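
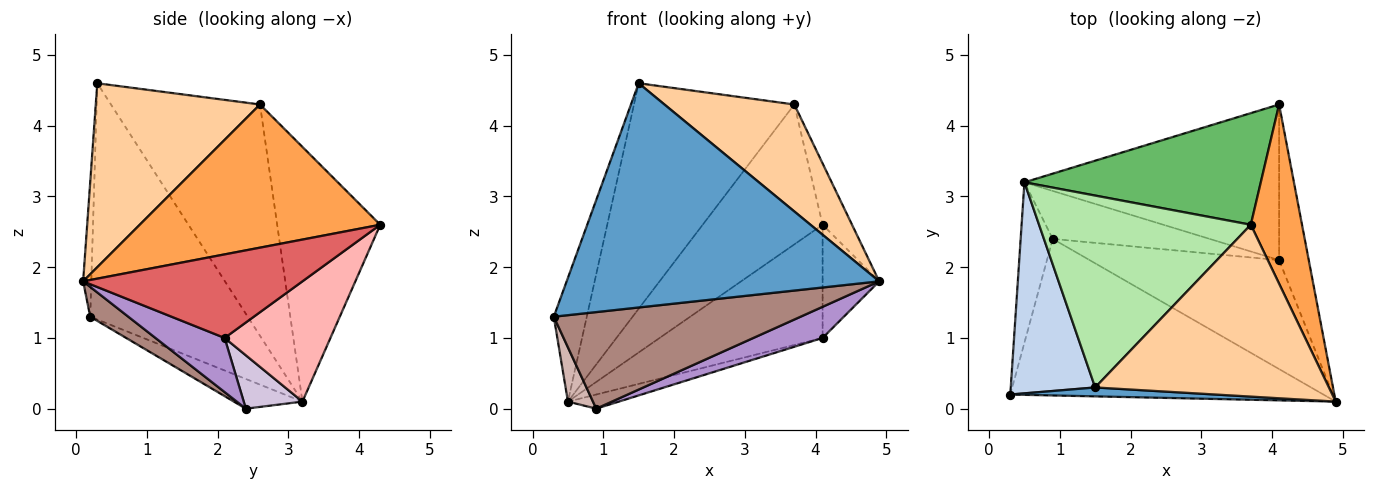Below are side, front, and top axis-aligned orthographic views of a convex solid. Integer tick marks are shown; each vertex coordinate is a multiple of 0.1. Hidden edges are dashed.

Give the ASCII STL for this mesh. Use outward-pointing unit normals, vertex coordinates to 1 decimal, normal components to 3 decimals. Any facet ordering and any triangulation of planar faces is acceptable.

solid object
 facet normal -0.026 -0.999 0.040
  outer loop
   vertex 1.5 0.3 4.6
   vertex 0.3 0.2 1.3
   vertex 4.9 0.1 1.8
  endloop
 endfacet
 facet normal -0.924 0.194 0.330
  outer loop
   vertex 0.5 3.2 0.1
   vertex 0.3 0.2 1.3
   vertex 1.5 0.3 4.6
  endloop
 endfacet
 facet normal 0.935 0.114 0.335
  outer loop
   vertex 3.7 2.6 4.3
   vertex 4.9 0.1 1.8
   vertex 4.1 4.3 2.6
  endloop
 endfacet
 facet normal 0.556 -0.439 0.706
  outer loop
   vertex 3.7 2.6 4.3
   vertex 1.5 0.3 4.6
   vertex 4.9 0.1 1.8
  endloop
 endfacet
 facet normal -0.558 0.649 0.518
  outer loop
   vertex 3.7 2.6 4.3
   vertex 4.1 4.3 2.6
   vertex 0.5 3.2 0.1
  endloop
 endfacet
 facet normal -0.578 0.622 0.529
  outer loop
   vertex 3.7 2.6 4.3
   vertex 0.5 3.2 0.1
   vertex 1.5 0.3 4.6
  endloop
 endfacet
 facet normal 0.916 0.236 -0.325
  outer loop
   vertex 4.1 2.1 1.0
   vertex 4.1 4.3 2.6
   vertex 4.9 0.1 1.8
  endloop
 endfacet
 facet normal 0.357 0.549 -0.756
  outer loop
   vertex 4.1 2.1 1.0
   vertex 0.5 3.2 0.1
   vertex 4.1 4.3 2.6
  endloop
 endfacet
 facet normal 0.265 -0.265 -0.927
  outer loop
   vertex 0.9 2.4 0.0
   vertex 4.1 2.1 1.0
   vertex 4.9 0.1 1.8
  endloop
 endfacet
 facet normal 0.310 0.269 -0.912
  outer loop
   vertex 0.9 2.4 0.0
   vertex 0.5 3.2 0.1
   vertex 4.1 2.1 1.0
  endloop
 endfacet
 facet normal 0.081 -0.523 -0.848
  outer loop
   vertex 0.9 2.4 0.0
   vertex 4.9 0.1 1.8
   vertex 0.3 0.2 1.3
  endloop
 endfacet
 facet normal -0.660 -0.241 -0.712
  outer loop
   vertex 0.9 2.4 0.0
   vertex 0.3 0.2 1.3
   vertex 0.5 3.2 0.1
  endloop
 endfacet
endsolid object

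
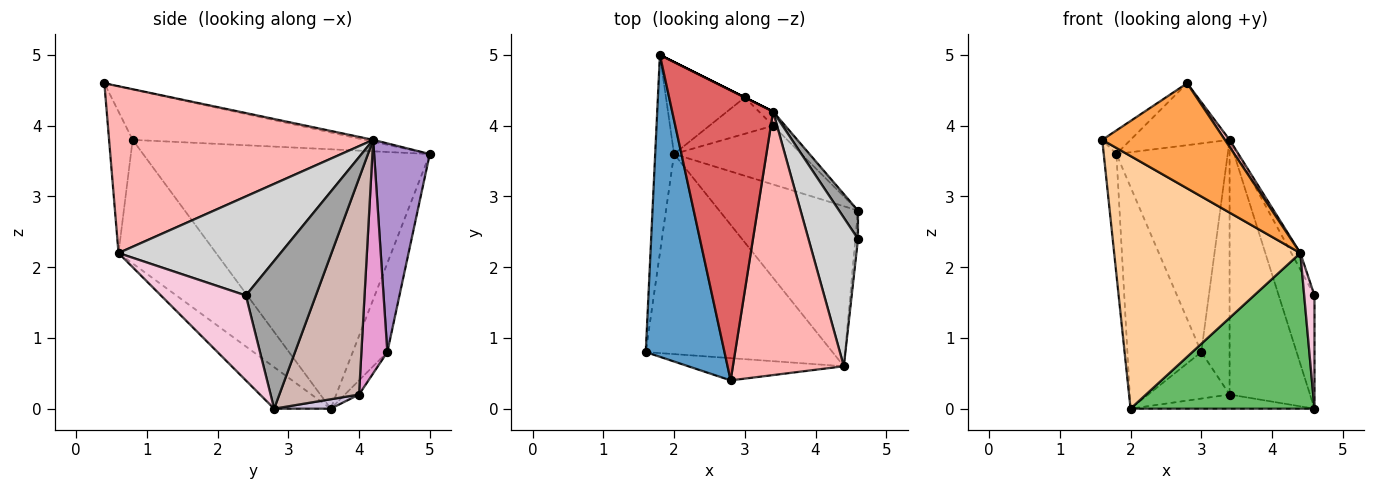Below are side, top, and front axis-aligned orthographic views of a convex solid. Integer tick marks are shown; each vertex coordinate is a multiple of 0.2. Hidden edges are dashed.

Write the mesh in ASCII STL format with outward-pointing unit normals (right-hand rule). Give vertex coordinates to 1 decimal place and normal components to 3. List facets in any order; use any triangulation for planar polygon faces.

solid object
 facet normal -0.538 0.066 0.840
  outer loop
   vertex 2.8 0.4 4.6
   vertex 1.8 5.0 3.6
   vertex 1.6 0.8 3.8
  endloop
 endfacet
 facet normal -0.996 0.044 -0.072
  outer loop
   vertex 2.0 3.6 0.0
   vertex 1.6 0.8 3.8
   vertex 1.8 5.0 3.6
  endloop
 endfacet
 facet normal -0.185 -0.961 -0.203
  outer loop
   vertex 4.4 0.6 2.2
   vertex 2.8 0.4 4.6
   vertex 1.6 0.8 3.8
  endloop
 endfacet
 facet normal -0.380 -0.725 -0.574
  outer loop
   vertex 4.4 0.6 2.2
   vertex 1.6 0.8 3.8
   vertex 2.0 3.6 0.0
  endloop
 endfacet
 facet normal -0.210 -0.682 -0.701
  outer loop
   vertex 4.4 0.6 2.2
   vertex 2.0 3.6 0.0
   vertex 4.6 2.8 0.0
  endloop
 endfacet
 facet normal -0.397 0.848 -0.352
  outer loop
   vertex 3.0 4.4 0.8
   vertex 2.0 3.6 0.0
   vertex 1.8 5.0 3.6
  endloop
 endfacet
 facet normal -0.018 0.209 0.978
  outer loop
   vertex 3.4 4.2 3.8
   vertex 1.8 5.0 3.6
   vertex 2.8 0.4 4.6
  endloop
 endfacet
 facet normal 0.833 -0.015 0.554
  outer loop
   vertex 3.4 4.2 3.8
   vertex 2.8 0.4 4.6
   vertex 4.4 0.6 2.2
  endloop
 endfacet
 facet normal 0.447 0.894 0.000
  outer loop
   vertex 3.4 4.2 3.8
   vertex 3.0 4.4 0.8
   vertex 1.8 5.0 3.6
  endloop
 endfacet
 facet normal 0.072 0.233 -0.970
  outer loop
   vertex 3.4 4.0 0.2
   vertex 4.6 2.8 0.0
   vertex 2.0 3.6 0.0
  endloop
 endfacet
 facet normal -0.136 0.780 -0.611
  outer loop
   vertex 3.4 4.0 0.2
   vertex 2.0 3.6 0.0
   vertex 3.0 4.4 0.8
  endloop
 endfacet
 facet normal 0.703 0.710 -0.039
  outer loop
   vertex 3.4 4.0 0.2
   vertex 3.4 4.2 3.8
   vertex 4.6 2.8 0.0
  endloop
 endfacet
 facet normal 0.675 0.737 -0.041
  outer loop
   vertex 3.4 4.0 0.2
   vertex 3.0 4.4 0.8
   vertex 3.4 4.2 3.8
  endloop
 endfacet
 facet normal 0.992 -0.120 -0.030
  outer loop
   vertex 4.6 2.4 1.6
   vertex 4.4 0.6 2.2
   vertex 4.6 2.8 0.0
  endloop
 endfacet
 facet normal 0.885 0.452 0.113
  outer loop
   vertex 4.6 2.4 1.6
   vertex 4.6 2.8 0.0
   vertex 3.4 4.2 3.8
  endloop
 endfacet
 facet normal 0.893 0.050 0.447
  outer loop
   vertex 4.6 2.4 1.6
   vertex 3.4 4.2 3.8
   vertex 4.4 0.6 2.2
  endloop
 endfacet
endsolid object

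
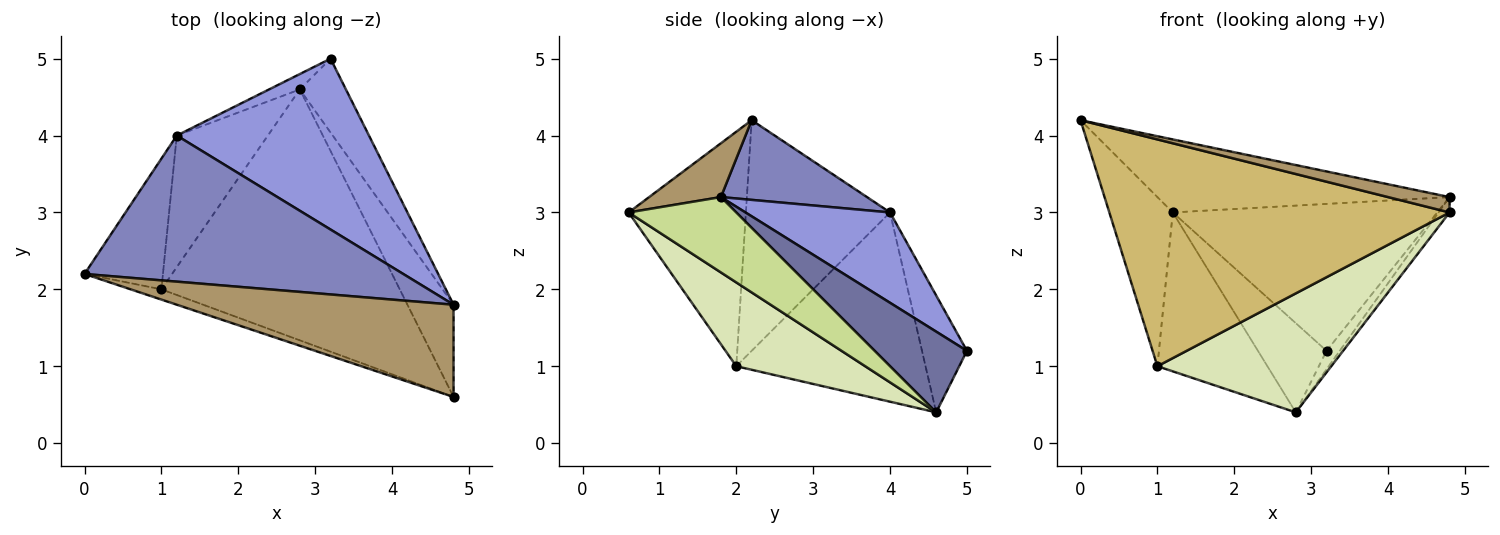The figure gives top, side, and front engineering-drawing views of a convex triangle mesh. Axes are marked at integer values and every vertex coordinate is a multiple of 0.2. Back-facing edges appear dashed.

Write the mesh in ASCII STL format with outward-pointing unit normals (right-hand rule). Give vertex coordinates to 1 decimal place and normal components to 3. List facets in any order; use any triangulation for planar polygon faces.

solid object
 facet normal 0.862 0.123 -0.492
  outer loop
   vertex 2.8 4.6 0.4
   vertex 3.2 5.0 1.2
   vertex 4.8 1.8 3.2
  endloop
 endfacet
 facet normal 0.218 0.436 0.873
  outer loop
   vertex 1.2 4.0 3.0
   vertex 0.0 2.2 4.2
   vertex 4.8 1.8 3.2
  endloop
 endfacet
 facet normal 0.336 0.614 0.714
  outer loop
   vertex 1.2 4.0 3.0
   vertex 4.8 1.8 3.2
   vertex 3.2 5.0 1.2
  endloop
 endfacet
 facet normal -0.542 0.828 -0.143
  outer loop
   vertex 1.2 4.0 3.0
   vertex 3.2 5.0 1.2
   vertex 2.8 4.6 0.4
  endloop
 endfacet
 facet normal -0.874 0.385 -0.297
  outer loop
   vertex 1.2 4.0 3.0
   vertex 1.0 2.0 1.0
   vertex 0.0 2.2 4.2
  endloop
 endfacet
 facet normal -0.798 0.464 -0.384
  outer loop
   vertex 1.2 4.0 3.0
   vertex 2.8 4.6 0.4
   vertex 1.0 2.0 1.0
  endloop
 endfacet
 facet normal 0.850 0.087 -0.520
  outer loop
   vertex 4.8 0.6 3.0
   vertex 2.8 4.6 0.4
   vertex 4.8 1.8 3.2
  endloop
 endfacet
 facet normal 0.303 -0.408 -0.861
  outer loop
   vertex 4.8 0.6 3.0
   vertex 1.0 2.0 1.0
   vertex 2.8 4.6 0.4
  endloop
 endfacet
 facet normal 0.188 -0.161 0.969
  outer loop
   vertex 4.8 0.6 3.0
   vertex 4.8 1.8 3.2
   vertex 0.0 2.2 4.2
  endloop
 endfacet
 facet normal -0.326 -0.945 -0.043
  outer loop
   vertex 4.8 0.6 3.0
   vertex 0.0 2.2 4.2
   vertex 1.0 2.0 1.0
  endloop
 endfacet
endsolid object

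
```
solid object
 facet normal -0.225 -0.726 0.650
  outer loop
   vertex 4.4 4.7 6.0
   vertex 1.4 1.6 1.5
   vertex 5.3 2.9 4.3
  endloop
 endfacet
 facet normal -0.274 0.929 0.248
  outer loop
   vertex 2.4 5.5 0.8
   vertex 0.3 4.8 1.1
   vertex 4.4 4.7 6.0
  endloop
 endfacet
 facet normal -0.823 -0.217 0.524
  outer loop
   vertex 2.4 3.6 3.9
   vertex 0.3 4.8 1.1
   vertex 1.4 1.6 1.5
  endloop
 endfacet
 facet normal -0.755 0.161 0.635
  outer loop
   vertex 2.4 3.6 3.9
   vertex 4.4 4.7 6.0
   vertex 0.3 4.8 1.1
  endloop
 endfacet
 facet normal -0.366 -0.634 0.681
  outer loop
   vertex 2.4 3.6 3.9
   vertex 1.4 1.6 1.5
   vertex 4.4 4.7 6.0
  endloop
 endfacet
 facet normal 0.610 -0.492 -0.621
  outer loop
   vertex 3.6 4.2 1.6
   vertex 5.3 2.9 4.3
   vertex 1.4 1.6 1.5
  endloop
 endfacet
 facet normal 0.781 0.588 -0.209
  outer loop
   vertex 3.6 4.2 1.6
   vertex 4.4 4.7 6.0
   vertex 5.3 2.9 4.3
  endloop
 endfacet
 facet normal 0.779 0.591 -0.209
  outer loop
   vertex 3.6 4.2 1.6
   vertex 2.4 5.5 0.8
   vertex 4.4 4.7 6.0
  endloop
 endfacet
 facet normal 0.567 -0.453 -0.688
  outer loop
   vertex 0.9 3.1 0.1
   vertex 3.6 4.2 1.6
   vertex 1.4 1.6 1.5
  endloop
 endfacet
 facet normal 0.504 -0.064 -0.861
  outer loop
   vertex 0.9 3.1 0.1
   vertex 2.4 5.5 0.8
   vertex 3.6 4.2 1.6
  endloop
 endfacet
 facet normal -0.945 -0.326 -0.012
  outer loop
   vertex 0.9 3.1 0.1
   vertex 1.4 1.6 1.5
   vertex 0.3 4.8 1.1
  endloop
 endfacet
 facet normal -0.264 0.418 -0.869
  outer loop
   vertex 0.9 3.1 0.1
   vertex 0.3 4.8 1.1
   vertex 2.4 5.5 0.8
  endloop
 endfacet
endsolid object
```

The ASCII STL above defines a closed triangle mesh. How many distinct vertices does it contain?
8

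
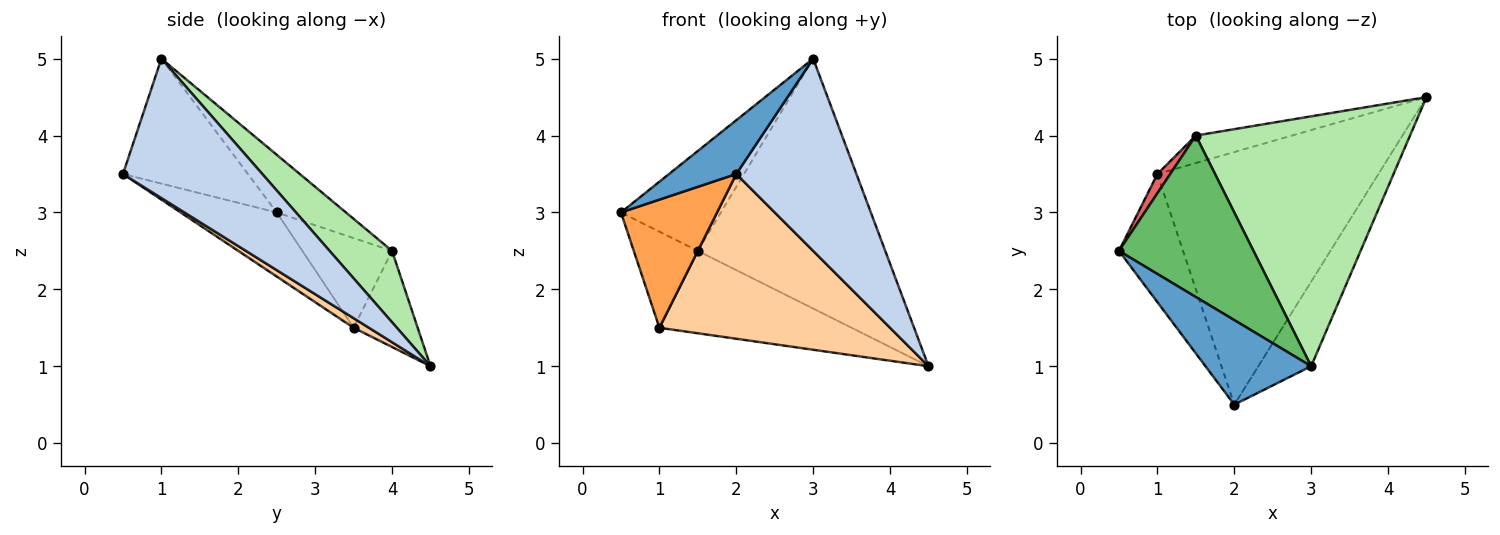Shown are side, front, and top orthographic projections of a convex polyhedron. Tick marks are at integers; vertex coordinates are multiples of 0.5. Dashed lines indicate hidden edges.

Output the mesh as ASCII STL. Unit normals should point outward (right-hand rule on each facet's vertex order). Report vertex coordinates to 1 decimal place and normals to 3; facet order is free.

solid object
 facet normal -0.706 -0.380 0.597
  outer loop
   vertex 3.0 1.0 5.0
   vertex 0.5 2.5 3.0
   vertex 2.0 0.5 3.5
  endloop
 endfacet
 facet normal 0.728 -0.628 -0.276
  outer loop
   vertex 3.0 1.0 5.0
   vertex 2.0 0.5 3.5
   vertex 4.5 4.5 1.0
  endloop
 endfacet
 facet normal -0.577 -0.577 -0.577
  outer loop
   vertex 1.0 3.5 1.5
   vertex 2.0 0.5 3.5
   vertex 0.5 2.5 3.0
  endloop
 endfacet
 facet normal 0.036 -0.546 -0.837
  outer loop
   vertex 1.0 3.5 1.5
   vertex 4.5 4.5 1.0
   vertex 2.0 0.5 3.5
  endloop
 endfacet
 facet normal -0.342 0.495 0.799
  outer loop
   vertex 1.5 4.0 2.5
   vertex 0.5 2.5 3.0
   vertex 3.0 1.0 5.0
  endloop
 endfacet
 facet normal 0.229 0.688 0.688
  outer loop
   vertex 1.5 4.0 2.5
   vertex 3.0 1.0 5.0
   vertex 4.5 4.5 1.0
  endloop
 endfacet
 facet normal -0.808 0.577 0.115
  outer loop
   vertex 1.5 4.0 2.5
   vertex 1.0 3.5 1.5
   vertex 0.5 2.5 3.0
  endloop
 endfacet
 facet normal -0.302 0.905 -0.302
  outer loop
   vertex 1.5 4.0 2.5
   vertex 4.5 4.5 1.0
   vertex 1.0 3.5 1.5
  endloop
 endfacet
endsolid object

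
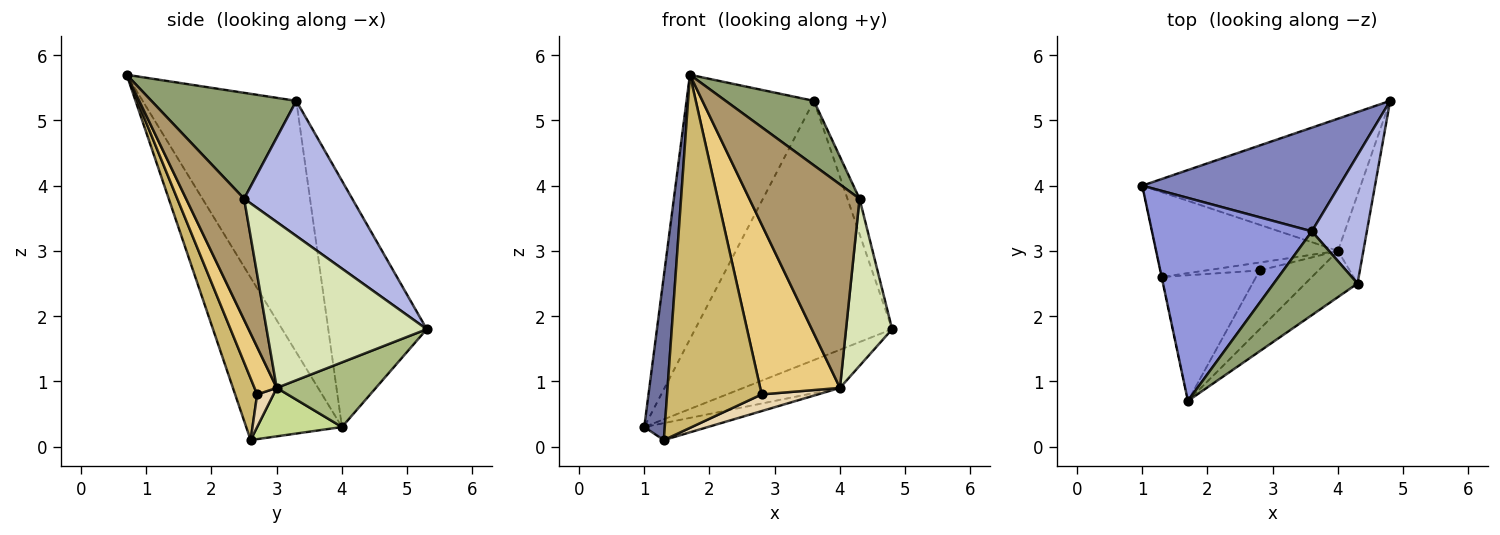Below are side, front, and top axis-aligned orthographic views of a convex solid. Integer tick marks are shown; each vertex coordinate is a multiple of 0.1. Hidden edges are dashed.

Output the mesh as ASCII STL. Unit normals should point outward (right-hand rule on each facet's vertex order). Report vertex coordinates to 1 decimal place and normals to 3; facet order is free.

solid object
 facet normal -0.978 -0.209 -0.001
  outer loop
   vertex 1.3 2.6 0.1
   vertex 1.7 0.7 5.7
   vertex 1.0 4.0 0.3
  endloop
 endfacet
 facet normal -0.421 0.842 0.337
  outer loop
   vertex 3.6 3.3 5.3
   vertex 4.8 5.3 1.8
   vertex 1.0 4.0 0.3
  endloop
 endfacet
 facet normal -0.692 0.573 0.440
  outer loop
   vertex 3.6 3.3 5.3
   vertex 1.0 4.0 0.3
   vertex 1.7 0.7 5.7
  endloop
 endfacet
 facet normal 0.921 0.103 0.375
  outer loop
   vertex 3.6 3.3 5.3
   vertex 4.3 2.5 3.8
   vertex 4.8 5.3 1.8
  endloop
 endfacet
 facet normal 0.708 -0.431 0.560
  outer loop
   vertex 3.6 3.3 5.3
   vertex 1.7 0.7 5.7
   vertex 4.3 2.5 3.8
  endloop
 endfacet
 facet normal 0.274 0.266 -0.924
  outer loop
   vertex 4.0 3.0 0.9
   vertex 1.0 4.0 0.3
   vertex 4.8 5.3 1.8
  endloop
 endfacet
 facet normal 0.253 0.190 -0.949
  outer loop
   vertex 4.0 3.0 0.9
   vertex 1.3 2.6 0.1
   vertex 1.0 4.0 0.3
  endloop
 endfacet
 facet normal 0.951 -0.274 -0.146
  outer loop
   vertex 4.0 3.0 0.9
   vertex 4.8 5.3 1.8
   vertex 4.3 2.5 3.8
  endloop
 endfacet
 facet normal 0.457 -0.868 -0.197
  outer loop
   vertex 4.0 3.0 0.9
   vertex 4.3 2.5 3.8
   vertex 1.7 0.7 5.7
  endloop
 endfacet
 facet normal 0.214 -0.920 -0.328
  outer loop
   vertex 2.8 2.7 0.8
   vertex 1.7 0.7 5.7
   vertex 1.3 2.6 0.1
  endloop
 endfacet
 facet normal 0.255 -0.914 -0.316
  outer loop
   vertex 2.8 2.7 0.8
   vertex 4.0 3.0 0.9
   vertex 1.7 0.7 5.7
  endloop
 endfacet
 facet normal 0.253 -0.873 -0.417
  outer loop
   vertex 2.8 2.7 0.8
   vertex 1.3 2.6 0.1
   vertex 4.0 3.0 0.9
  endloop
 endfacet
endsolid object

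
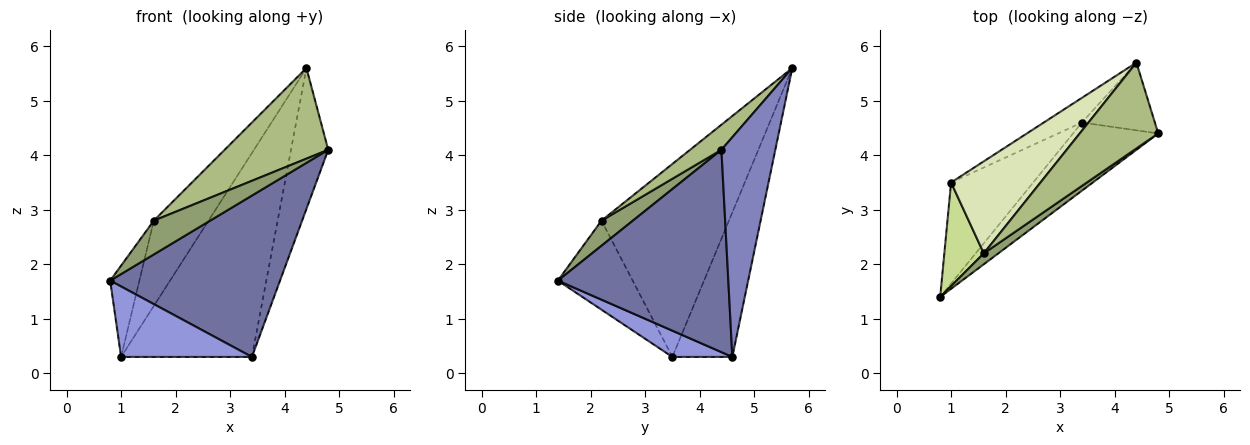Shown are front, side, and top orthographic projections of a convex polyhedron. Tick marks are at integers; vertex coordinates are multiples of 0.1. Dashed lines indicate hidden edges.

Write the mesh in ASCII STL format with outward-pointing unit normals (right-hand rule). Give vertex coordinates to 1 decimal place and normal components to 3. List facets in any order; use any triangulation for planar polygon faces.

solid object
 facet normal 0.679 -0.676 -0.286
  outer loop
   vertex 3.4 4.6 0.3
   vertex 4.8 4.4 4.1
   vertex 0.8 1.4 1.7
  endloop
 endfacet
 facet normal 0.794 0.548 -0.264
  outer loop
   vertex 3.4 4.6 0.3
   vertex 4.4 5.7 5.6
   vertex 4.8 4.4 4.1
  endloop
 endfacet
 facet normal 0.254 -0.553 -0.794
  outer loop
   vertex 1.0 3.5 0.3
   vertex 3.4 4.6 0.3
   vertex 0.8 1.4 1.7
  endloop
 endfacet
 facet normal -0.414 0.904 -0.109
  outer loop
   vertex 1.0 3.5 0.3
   vertex 4.4 5.7 5.6
   vertex 3.4 4.6 0.3
  endloop
 endfacet
 facet normal 0.468 -0.841 0.271
  outer loop
   vertex 1.6 2.2 2.8
   vertex 0.8 1.4 1.7
   vertex 4.8 4.4 4.1
  endloop
 endfacet
 facet normal 0.215 -0.709 0.672
  outer loop
   vertex 1.6 2.2 2.8
   vertex 4.8 4.4 4.1
   vertex 4.4 5.7 5.6
  endloop
 endfacet
 facet normal -0.861 0.336 0.382
  outer loop
   vertex 1.6 2.2 2.8
   vertex 1.0 3.5 0.3
   vertex 0.8 1.4 1.7
  endloop
 endfacet
 facet normal -0.845 0.363 0.392
  outer loop
   vertex 1.6 2.2 2.8
   vertex 4.4 5.7 5.6
   vertex 1.0 3.5 0.3
  endloop
 endfacet
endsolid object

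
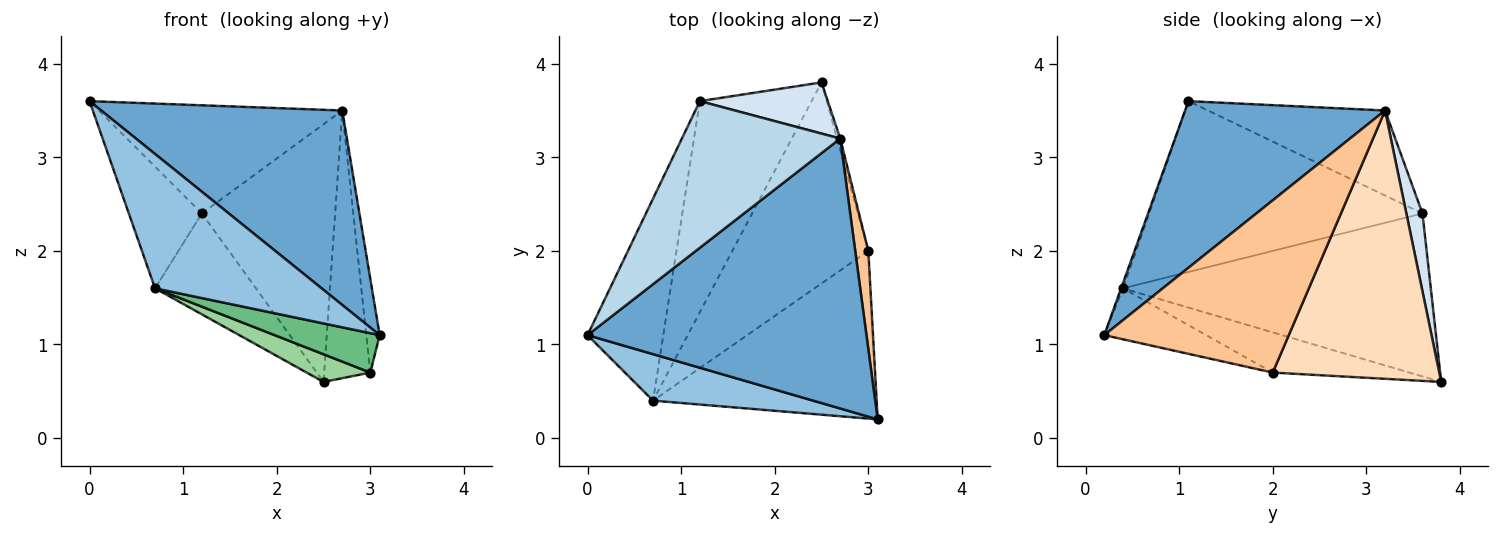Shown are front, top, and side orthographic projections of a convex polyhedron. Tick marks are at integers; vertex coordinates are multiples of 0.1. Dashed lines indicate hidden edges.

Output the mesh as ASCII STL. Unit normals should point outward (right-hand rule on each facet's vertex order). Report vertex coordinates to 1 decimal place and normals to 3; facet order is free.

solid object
 facet normal 0.436 -0.526 0.730
  outer loop
   vertex 2.7 3.2 3.5
   vertex 0.0 1.1 3.6
   vertex 3.1 0.2 1.1
  endloop
 endfacet
 facet normal -0.011 -0.945 0.327
  outer loop
   vertex 0.7 0.4 1.6
   vertex 3.1 0.2 1.1
   vertex 0.0 1.1 3.6
  endloop
 endfacet
 facet normal -0.396 0.545 0.739
  outer loop
   vertex 1.2 3.6 2.4
   vertex 0.0 1.1 3.6
   vertex 2.7 3.2 3.5
  endloop
 endfacet
 facet normal 0.118 0.974 0.193
  outer loop
   vertex 1.2 3.6 2.4
   vertex 2.7 3.2 3.5
   vertex 2.5 3.8 0.6
  endloop
 endfacet
 facet normal -0.888 0.237 -0.394
  outer loop
   vertex 1.2 3.6 2.4
   vertex 0.7 0.4 1.6
   vertex 0.0 1.1 3.6
  endloop
 endfacet
 facet normal -0.796 0.261 -0.546
  outer loop
   vertex 1.2 3.6 2.4
   vertex 2.5 3.8 0.6
   vertex 0.7 0.4 1.6
  endloop
 endfacet
 facet normal 0.995 0.072 0.076
  outer loop
   vertex 3.0 2.0 0.7
   vertex 2.7 3.2 3.5
   vertex 3.1 0.2 1.1
  endloop
 endfacet
 facet normal 0.964 0.267 -0.011
  outer loop
   vertex 3.0 2.0 0.7
   vertex 2.5 3.8 0.6
   vertex 2.7 3.2 3.5
  endloop
 endfacet
 facet normal -0.217 -0.223 -0.950
  outer loop
   vertex 3.0 2.0 0.7
   vertex 3.1 0.2 1.1
   vertex 0.7 0.4 1.6
  endloop
 endfacet
 facet normal -0.281 -0.131 -0.951
  outer loop
   vertex 3.0 2.0 0.7
   vertex 0.7 0.4 1.6
   vertex 2.5 3.8 0.6
  endloop
 endfacet
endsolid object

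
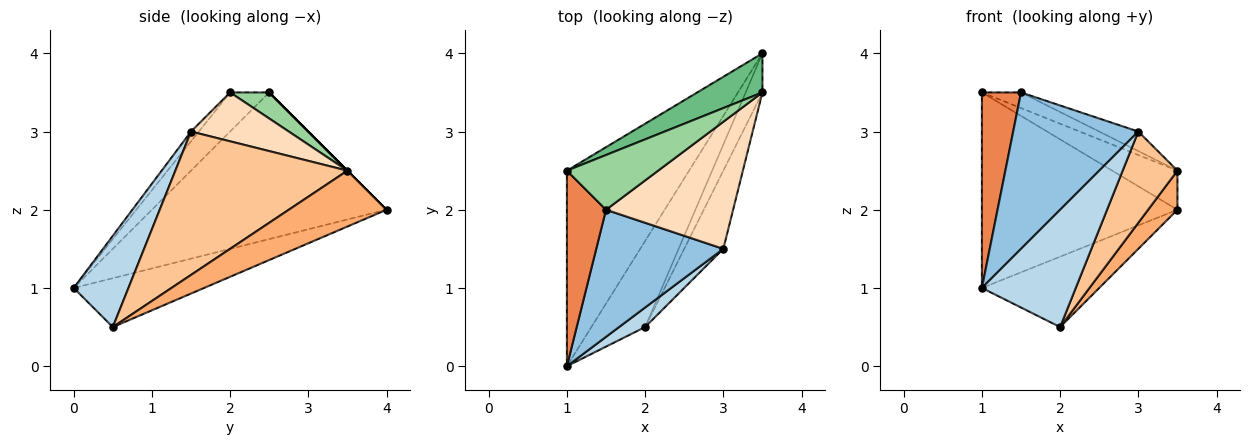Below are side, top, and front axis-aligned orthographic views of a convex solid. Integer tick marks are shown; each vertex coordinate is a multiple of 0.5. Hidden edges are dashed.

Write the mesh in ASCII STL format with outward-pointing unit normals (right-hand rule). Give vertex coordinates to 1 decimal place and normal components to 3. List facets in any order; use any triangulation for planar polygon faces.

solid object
 facet normal -0.575 0.518 -0.633
  outer loop
   vertex 2.0 0.5 0.5
   vertex 1.0 0.0 1.0
   vertex 3.5 4.0 2.0
  endloop
 endfacet
 facet normal -0.048 -0.775 0.630
  outer loop
   vertex 3.0 1.5 3.0
   vertex 1.5 2.0 3.5
   vertex 1.0 0.0 1.0
  endloop
 endfacet
 facet normal 0.499 -0.855 0.142
  outer loop
   vertex 3.0 1.5 3.0
   vertex 1.0 0.0 1.0
   vertex 2.0 0.5 0.5
  endloop
 endfacet
 facet normal -0.647 0.539 -0.539
  outer loop
   vertex 1.0 2.5 3.5
   vertex 3.5 4.0 2.0
   vertex 1.0 0.0 1.0
  endloop
 endfacet
 facet normal -0.577 -0.577 0.577
  outer loop
   vertex 1.0 2.5 3.5
   vertex 1.0 0.0 1.0
   vertex 1.5 2.0 3.5
  endloop
 endfacet
 facet normal 0.921 -0.276 -0.276
  outer loop
   vertex 3.5 3.5 2.5
   vertex 2.0 0.5 0.5
   vertex 3.5 4.0 2.0
  endloop
 endfacet
 facet normal 0.922 -0.293 -0.252
  outer loop
   vertex 3.5 3.5 2.5
   vertex 3.0 1.5 3.0
   vertex 2.0 0.5 0.5
  endloop
 endfacet
 facet normal 0.355 0.142 0.924
  outer loop
   vertex 3.5 3.5 2.5
   vertex 1.5 2.0 3.5
   vertex 3.0 1.5 3.0
  endloop
 endfacet
 facet normal 0.000 0.707 0.707
  outer loop
   vertex 3.5 3.5 2.5
   vertex 3.5 4.0 2.0
   vertex 1.0 2.5 3.5
  endloop
 endfacet
 facet normal 0.265 0.265 0.927
  outer loop
   vertex 3.5 3.5 2.5
   vertex 1.0 2.5 3.5
   vertex 1.5 2.0 3.5
  endloop
 endfacet
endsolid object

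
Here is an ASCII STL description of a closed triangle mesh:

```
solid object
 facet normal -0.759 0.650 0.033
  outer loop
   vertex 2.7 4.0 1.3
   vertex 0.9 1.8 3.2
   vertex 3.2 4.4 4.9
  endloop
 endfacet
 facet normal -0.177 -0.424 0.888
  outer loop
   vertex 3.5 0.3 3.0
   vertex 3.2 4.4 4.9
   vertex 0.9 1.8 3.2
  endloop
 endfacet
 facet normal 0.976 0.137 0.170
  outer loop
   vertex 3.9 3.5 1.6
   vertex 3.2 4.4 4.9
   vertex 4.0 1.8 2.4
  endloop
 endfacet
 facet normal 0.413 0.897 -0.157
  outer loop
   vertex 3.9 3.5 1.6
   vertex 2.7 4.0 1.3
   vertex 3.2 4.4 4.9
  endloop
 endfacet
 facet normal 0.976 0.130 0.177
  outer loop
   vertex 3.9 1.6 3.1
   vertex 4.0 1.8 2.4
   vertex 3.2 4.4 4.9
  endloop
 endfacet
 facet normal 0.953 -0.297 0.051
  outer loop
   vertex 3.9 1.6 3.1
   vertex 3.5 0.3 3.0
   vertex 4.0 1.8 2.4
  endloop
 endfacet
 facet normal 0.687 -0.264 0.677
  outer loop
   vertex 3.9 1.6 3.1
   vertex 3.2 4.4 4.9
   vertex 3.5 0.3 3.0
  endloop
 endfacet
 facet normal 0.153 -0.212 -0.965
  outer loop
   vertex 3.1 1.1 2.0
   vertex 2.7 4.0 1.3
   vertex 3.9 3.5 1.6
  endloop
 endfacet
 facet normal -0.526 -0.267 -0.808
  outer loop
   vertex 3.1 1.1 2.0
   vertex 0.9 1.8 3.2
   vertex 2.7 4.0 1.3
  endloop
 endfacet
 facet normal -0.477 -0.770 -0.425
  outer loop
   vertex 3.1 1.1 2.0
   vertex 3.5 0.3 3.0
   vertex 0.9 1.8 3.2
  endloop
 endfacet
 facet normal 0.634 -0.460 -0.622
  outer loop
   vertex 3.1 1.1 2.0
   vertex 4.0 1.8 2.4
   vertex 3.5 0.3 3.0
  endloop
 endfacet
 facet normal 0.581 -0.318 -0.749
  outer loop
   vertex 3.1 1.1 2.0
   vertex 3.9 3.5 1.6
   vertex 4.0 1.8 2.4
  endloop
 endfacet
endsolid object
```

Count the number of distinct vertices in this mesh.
8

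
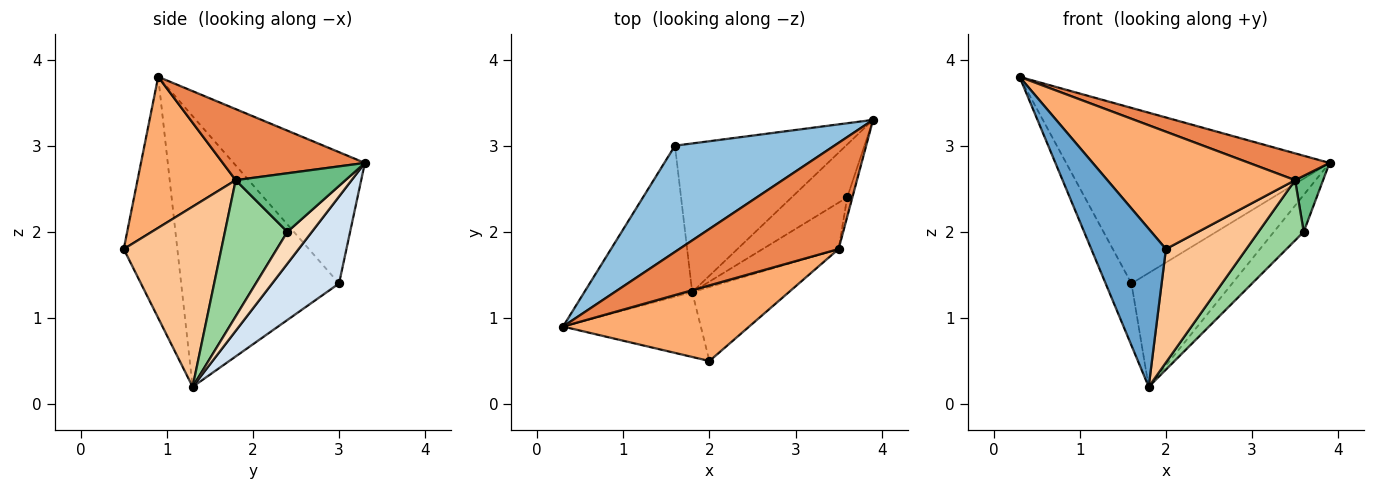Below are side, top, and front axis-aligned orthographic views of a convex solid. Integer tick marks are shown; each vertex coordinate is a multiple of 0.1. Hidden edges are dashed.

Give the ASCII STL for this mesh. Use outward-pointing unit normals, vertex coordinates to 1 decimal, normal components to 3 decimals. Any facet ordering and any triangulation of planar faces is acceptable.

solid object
 facet normal -0.553 -0.771 -0.316
  outer loop
   vertex 1.8 1.3 0.2
   vertex 2.0 0.5 1.8
   vertex 0.3 0.9 3.8
  endloop
 endfacet
 facet normal -0.392 0.787 0.476
  outer loop
   vertex 1.6 3.0 1.4
   vertex 0.3 0.9 3.8
   vertex 3.9 3.3 2.8
  endloop
 endfacet
 facet normal -0.918 0.150 -0.366
  outer loop
   vertex 1.6 3.0 1.4
   vertex 1.8 1.3 0.2
   vertex 0.3 0.9 3.8
  endloop
 endfacet
 facet normal 0.375 0.564 -0.736
  outer loop
   vertex 1.6 3.0 1.4
   vertex 3.9 3.3 2.8
   vertex 1.8 1.3 0.2
  endloop
 endfacet
 facet normal 0.397 -0.225 0.890
  outer loop
   vertex 3.5 1.8 2.6
   vertex 3.9 3.3 2.8
   vertex 0.3 0.9 3.8
  endloop
 endfacet
 facet normal 0.402 -0.769 0.496
  outer loop
   vertex 3.5 1.8 2.6
   vertex 0.3 0.9 3.8
   vertex 2.0 0.5 1.8
  endloop
 endfacet
 facet normal 0.713 -0.587 -0.383
  outer loop
   vertex 3.5 1.8 2.6
   vertex 2.0 0.5 1.8
   vertex 1.8 1.3 0.2
  endloop
 endfacet
 facet normal 0.426 0.518 -0.742
  outer loop
   vertex 3.6 2.4 2.0
   vertex 1.8 1.3 0.2
   vertex 3.9 3.3 2.8
  endloop
 endfacet
 facet normal 0.965 -0.246 -0.085
  outer loop
   vertex 3.6 2.4 2.0
   vertex 3.9 3.3 2.8
   vertex 3.5 1.8 2.6
  endloop
 endfacet
 facet normal 0.738 -0.535 -0.412
  outer loop
   vertex 3.6 2.4 2.0
   vertex 3.5 1.8 2.6
   vertex 1.8 1.3 0.2
  endloop
 endfacet
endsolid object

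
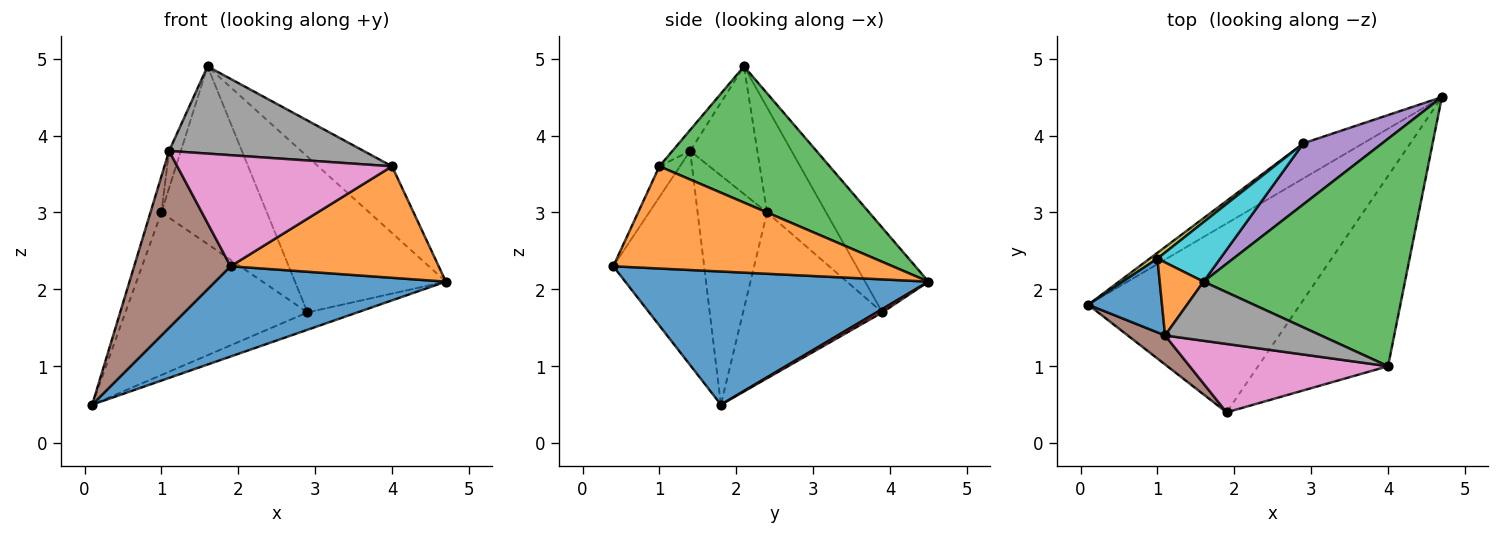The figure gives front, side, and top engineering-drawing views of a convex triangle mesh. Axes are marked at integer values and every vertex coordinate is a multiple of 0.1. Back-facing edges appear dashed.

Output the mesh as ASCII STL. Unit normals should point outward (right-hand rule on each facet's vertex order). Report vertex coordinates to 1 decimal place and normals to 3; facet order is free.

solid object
 facet normal 0.493 -0.375 -0.785
  outer loop
   vertex 1.9 0.4 2.3
   vertex 0.1 1.8 0.5
   vertex 4.7 4.5 2.1
  endloop
 endfacet
 facet normal 0.561 -0.418 -0.714
  outer loop
   vertex 4.0 1.0 3.6
   vertex 1.9 0.4 2.3
   vertex 4.7 4.5 2.1
  endloop
 endfacet
 facet normal 0.544 0.236 0.805
  outer loop
   vertex 4.0 1.0 3.6
   vertex 4.7 4.5 2.1
   vertex 1.6 2.1 4.9
  endloop
 endfacet
 facet normal 0.051 0.443 -0.895
  outer loop
   vertex 2.9 3.9 1.7
   vertex 4.7 4.5 2.1
   vertex 0.1 1.8 0.5
  endloop
 endfacet
 facet normal -0.364 0.867 0.340
  outer loop
   vertex 2.9 3.9 1.7
   vertex 1.6 2.1 4.9
   vertex 4.7 4.5 2.1
  endloop
 endfacet
 facet normal -0.681 -0.723 0.119
  outer loop
   vertex 1.1 1.4 3.8
   vertex 0.1 1.8 0.5
   vertex 1.9 0.4 2.3
  endloop
 endfacet
 facet normal -0.081 -0.849 0.523
  outer loop
   vertex 1.1 1.4 3.8
   vertex 1.9 0.4 2.3
   vertex 4.0 1.0 3.6
  endloop
 endfacet
 facet normal -0.075 -0.825 0.559
  outer loop
   vertex 1.1 1.4 3.8
   vertex 4.0 1.0 3.6
   vertex 1.6 2.1 4.9
  endloop
 endfacet
 facet normal -0.607 0.794 0.028
  outer loop
   vertex 1.0 2.4 3.0
   vertex 2.9 3.9 1.7
   vertex 0.1 1.8 0.5
  endloop
 endfacet
 facet normal -0.469 0.837 0.280
  outer loop
   vertex 1.0 2.4 3.0
   vertex 1.6 2.1 4.9
   vertex 2.9 3.9 1.7
  endloop
 endfacet
 facet normal -0.941 0.148 0.303
  outer loop
   vertex 1.0 2.4 3.0
   vertex 0.1 1.8 0.5
   vertex 1.1 1.4 3.8
  endloop
 endfacet
 facet normal -0.933 0.163 0.320
  outer loop
   vertex 1.0 2.4 3.0
   vertex 1.1 1.4 3.8
   vertex 1.6 2.1 4.9
  endloop
 endfacet
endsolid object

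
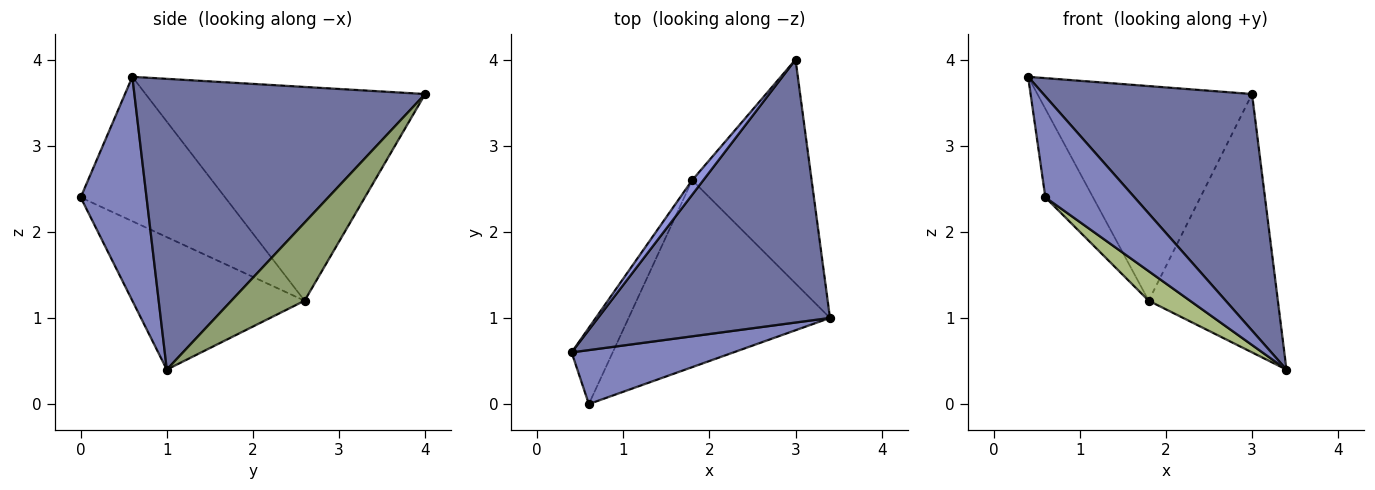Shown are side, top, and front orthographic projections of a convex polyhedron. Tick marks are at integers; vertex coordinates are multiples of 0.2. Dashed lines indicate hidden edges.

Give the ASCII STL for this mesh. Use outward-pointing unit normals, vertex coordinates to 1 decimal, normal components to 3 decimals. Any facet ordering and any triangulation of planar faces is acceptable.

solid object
 facet normal 0.682 -0.489 0.544
  outer loop
   vertex 3.0 4.0 3.6
   vertex 0.4 0.6 3.8
   vertex 3.4 1.0 0.4
  endloop
 endfacet
 facet normal 0.546 -0.739 0.395
  outer loop
   vertex 0.6 0.0 2.4
   vertex 3.4 1.0 0.4
   vertex 0.4 0.6 3.8
  endloop
 endfacet
 facet normal -0.793 0.608 0.041
  outer loop
   vertex 1.8 2.6 1.2
   vertex 0.4 0.6 3.8
   vertex 3.0 4.0 3.6
  endloop
 endfacet
 facet normal -0.917 0.303 -0.261
  outer loop
   vertex 1.8 2.6 1.2
   vertex 0.6 0.0 2.4
   vertex 0.4 0.6 3.8
  endloop
 endfacet
 facet normal 0.394 0.695 -0.602
  outer loop
   vertex 1.8 2.6 1.2
   vertex 3.0 4.0 3.6
   vertex 3.4 1.0 0.4
  endloop
 endfacet
 facet normal -0.545 -0.131 -0.828
  outer loop
   vertex 1.8 2.6 1.2
   vertex 3.4 1.0 0.4
   vertex 0.6 0.0 2.4
  endloop
 endfacet
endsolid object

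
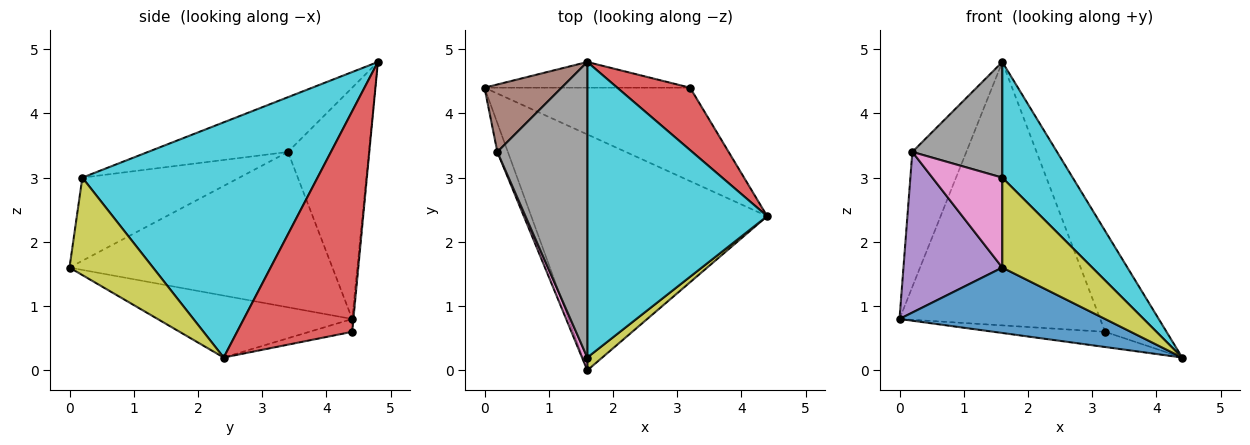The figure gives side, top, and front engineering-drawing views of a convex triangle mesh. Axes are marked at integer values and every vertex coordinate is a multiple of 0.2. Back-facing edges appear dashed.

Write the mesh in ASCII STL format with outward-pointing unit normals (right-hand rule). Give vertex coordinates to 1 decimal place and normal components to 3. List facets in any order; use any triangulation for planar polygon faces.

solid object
 facet normal -0.245 -0.259 -0.934
  outer loop
   vertex 1.6 0.0 1.6
   vertex 0.0 4.4 0.8
   vertex 4.4 2.4 0.2
  endloop
 endfacet
 facet normal -0.062 0.160 -0.985
  outer loop
   vertex 3.2 4.4 0.6
   vertex 4.4 2.4 0.2
   vertex 0.0 4.4 0.8
  endloop
 endfacet
 facet normal -0.006 0.995 -0.097
  outer loop
   vertex 3.2 4.4 0.6
   vertex 0.0 4.4 0.8
   vertex 1.6 4.8 4.8
  endloop
 endfacet
 facet normal 0.847 0.452 0.280
  outer loop
   vertex 3.2 4.4 0.6
   vertex 1.6 4.8 4.8
   vertex 4.4 2.4 0.2
  endloop
 endfacet
 facet normal -0.934 -0.351 -0.063
  outer loop
   vertex 0.2 3.4 3.4
   vertex 0.0 4.4 0.8
   vertex 1.6 0.0 1.6
  endloop
 endfacet
 facet normal -0.802 0.535 0.267
  outer loop
   vertex 0.2 3.4 3.4
   vertex 1.6 4.8 4.8
   vertex 0.0 4.4 0.8
  endloop
 endfacet
 facet normal -0.912 -0.406 0.058
  outer loop
   vertex 1.6 0.2 3.0
   vertex 0.2 3.4 3.4
   vertex 1.6 0.0 1.6
  endloop
 endfacet
 facet normal -0.493 -0.317 0.810
  outer loop
   vertex 1.6 0.2 3.0
   vertex 1.6 4.8 4.8
   vertex 0.2 3.4 3.4
  endloop
 endfacet
 facet normal 0.677 -0.729 0.104
  outer loop
   vertex 1.6 0.2 3.0
   vertex 1.6 0.0 1.6
   vertex 4.4 2.4 0.2
  endloop
 endfacet
 facet normal 0.773 -0.231 0.591
  outer loop
   vertex 1.6 0.2 3.0
   vertex 4.4 2.4 0.2
   vertex 1.6 4.8 4.8
  endloop
 endfacet
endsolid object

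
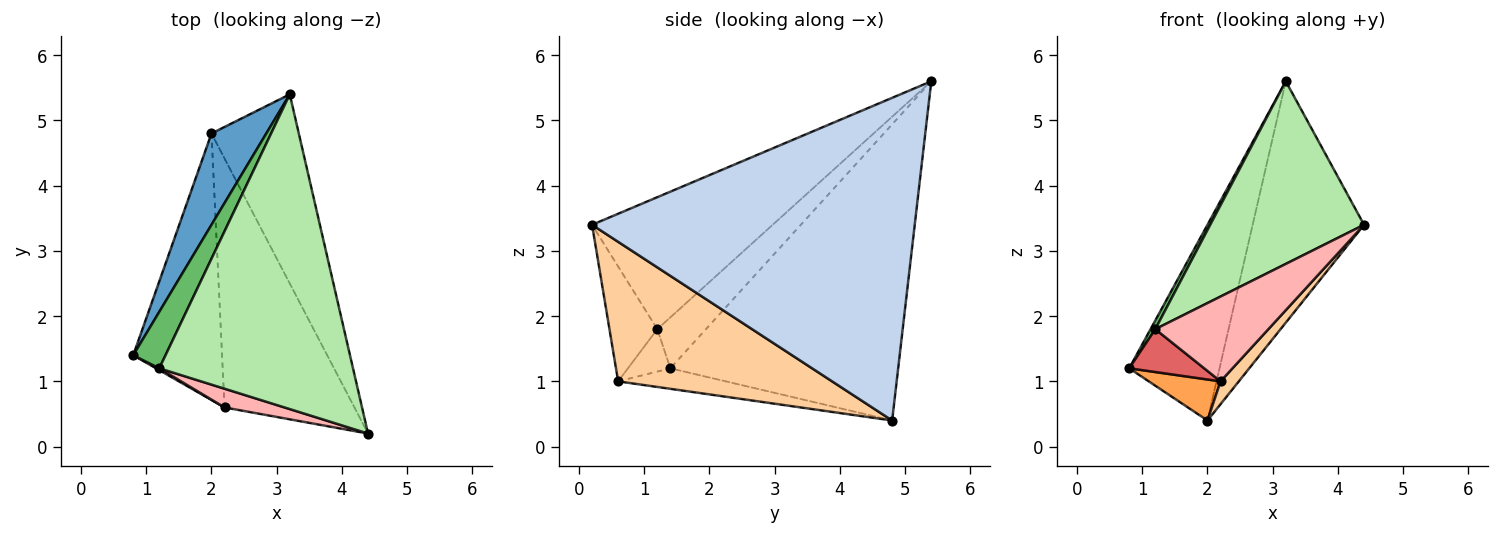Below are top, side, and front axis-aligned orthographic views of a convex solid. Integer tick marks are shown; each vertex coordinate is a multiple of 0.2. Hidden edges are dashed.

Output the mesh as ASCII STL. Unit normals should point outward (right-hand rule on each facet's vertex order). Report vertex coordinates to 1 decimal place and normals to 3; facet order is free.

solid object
 facet normal -0.916 0.363 0.170
  outer loop
   vertex 2.0 4.8 0.4
   vertex 0.8 1.4 1.2
   vertex 3.2 5.4 5.6
  endloop
 endfacet
 facet normal 0.916 0.316 -0.248
  outer loop
   vertex 2.0 4.8 0.4
   vertex 3.2 5.4 5.6
   vertex 4.4 0.2 3.4
  endloop
 endfacet
 facet normal -0.222 -0.148 -0.964
  outer loop
   vertex 2.2 0.6 1.0
   vertex 0.8 1.4 1.2
   vertex 2.0 4.8 0.4
  endloop
 endfacet
 facet normal 0.731 -0.062 -0.680
  outer loop
   vertex 2.2 0.6 1.0
   vertex 2.0 4.8 0.4
   vertex 4.4 0.2 3.4
  endloop
 endfacet
 facet normal -0.842 -0.082 0.534
  outer loop
   vertex 1.2 1.2 1.8
   vertex 3.2 5.4 5.6
   vertex 0.8 1.4 1.2
  endloop
 endfacet
 facet normal -0.508 -0.432 0.745
  outer loop
   vertex 1.2 1.2 1.8
   vertex 4.4 0.2 3.4
   vertex 3.2 5.4 5.6
  endloop
 endfacet
 facet normal -0.492 -0.870 0.038
  outer loop
   vertex 1.2 1.2 1.8
   vertex 0.8 1.4 1.2
   vertex 2.2 0.6 1.0
  endloop
 endfacet
 facet normal -0.382 -0.902 0.200
  outer loop
   vertex 1.2 1.2 1.8
   vertex 2.2 0.6 1.0
   vertex 4.4 0.2 3.4
  endloop
 endfacet
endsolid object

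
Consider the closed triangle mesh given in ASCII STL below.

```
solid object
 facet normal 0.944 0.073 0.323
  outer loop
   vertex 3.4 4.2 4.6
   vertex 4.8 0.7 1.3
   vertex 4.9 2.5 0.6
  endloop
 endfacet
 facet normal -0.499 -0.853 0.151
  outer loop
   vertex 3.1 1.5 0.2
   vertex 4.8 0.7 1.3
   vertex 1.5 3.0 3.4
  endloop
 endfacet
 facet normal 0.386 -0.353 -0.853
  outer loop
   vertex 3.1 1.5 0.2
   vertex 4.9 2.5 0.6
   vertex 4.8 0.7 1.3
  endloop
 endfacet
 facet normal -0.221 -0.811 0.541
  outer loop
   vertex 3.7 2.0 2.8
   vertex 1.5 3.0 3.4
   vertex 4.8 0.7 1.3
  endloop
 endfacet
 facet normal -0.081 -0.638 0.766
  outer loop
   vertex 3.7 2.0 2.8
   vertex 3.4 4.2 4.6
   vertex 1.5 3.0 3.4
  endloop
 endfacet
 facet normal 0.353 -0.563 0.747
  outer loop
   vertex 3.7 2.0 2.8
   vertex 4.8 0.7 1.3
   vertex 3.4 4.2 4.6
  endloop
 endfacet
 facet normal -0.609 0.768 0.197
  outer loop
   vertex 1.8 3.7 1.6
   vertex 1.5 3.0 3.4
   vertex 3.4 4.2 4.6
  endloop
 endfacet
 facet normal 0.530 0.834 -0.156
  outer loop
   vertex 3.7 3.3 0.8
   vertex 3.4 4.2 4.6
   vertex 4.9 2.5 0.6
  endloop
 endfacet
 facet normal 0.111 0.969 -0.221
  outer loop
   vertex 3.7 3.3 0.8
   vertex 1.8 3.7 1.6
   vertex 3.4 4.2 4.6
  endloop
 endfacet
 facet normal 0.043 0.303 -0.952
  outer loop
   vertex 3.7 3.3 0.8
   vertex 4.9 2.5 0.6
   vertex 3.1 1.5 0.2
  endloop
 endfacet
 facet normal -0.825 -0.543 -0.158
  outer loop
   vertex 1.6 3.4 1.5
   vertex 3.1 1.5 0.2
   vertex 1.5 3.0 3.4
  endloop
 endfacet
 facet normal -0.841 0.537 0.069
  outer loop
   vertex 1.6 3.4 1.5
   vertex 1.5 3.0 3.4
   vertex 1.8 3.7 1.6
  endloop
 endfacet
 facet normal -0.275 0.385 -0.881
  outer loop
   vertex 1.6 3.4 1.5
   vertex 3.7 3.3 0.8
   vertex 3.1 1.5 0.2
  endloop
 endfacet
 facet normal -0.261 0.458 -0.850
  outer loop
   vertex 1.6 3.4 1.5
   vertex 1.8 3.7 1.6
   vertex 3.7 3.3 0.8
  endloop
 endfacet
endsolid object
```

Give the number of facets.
14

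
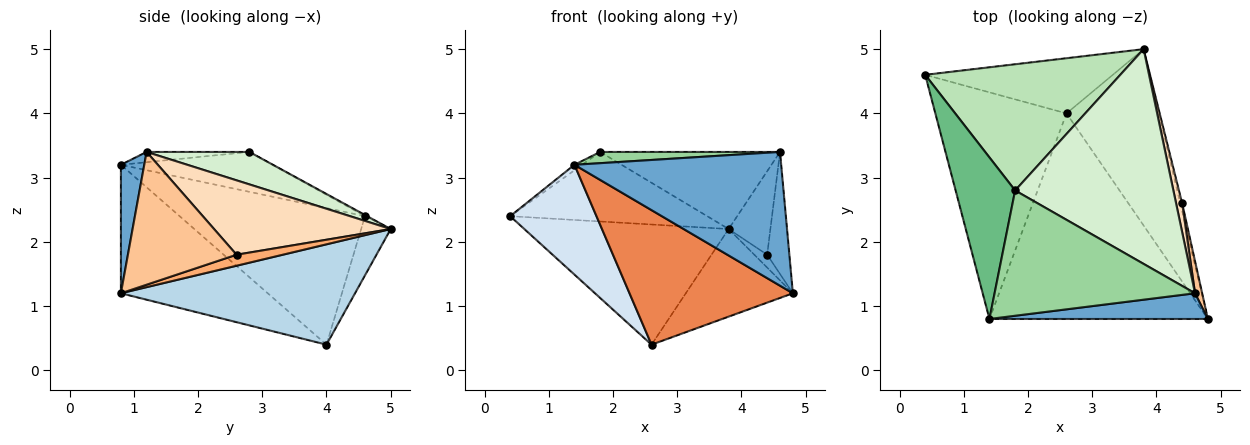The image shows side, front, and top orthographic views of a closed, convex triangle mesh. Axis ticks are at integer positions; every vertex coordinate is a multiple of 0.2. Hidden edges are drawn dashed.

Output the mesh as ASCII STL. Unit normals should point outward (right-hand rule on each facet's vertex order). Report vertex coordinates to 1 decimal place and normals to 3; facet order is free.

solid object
 facet normal 0.110 -0.976 0.187
  outer loop
   vertex 1.4 0.8 3.2
   vertex 4.8 0.8 1.2
   vertex 4.6 1.2 3.4
  endloop
 endfacet
 facet normal -0.130 0.901 -0.414
  outer loop
   vertex 2.6 4.0 0.4
   vertex 0.4 4.6 2.4
   vertex 3.8 5.0 2.2
  endloop
 endfacet
 facet normal 0.697 0.319 -0.642
  outer loop
   vertex 2.6 4.0 0.4
   vertex 3.8 5.0 2.2
   vertex 4.8 0.8 1.2
  endloop
 endfacet
 facet normal -0.684 -0.318 -0.657
  outer loop
   vertex 2.6 4.0 0.4
   vertex 1.4 0.8 3.2
   vertex 0.4 4.6 2.4
  endloop
 endfacet
 facet normal -0.442 -0.491 -0.751
  outer loop
   vertex 2.6 4.0 0.4
   vertex 4.8 0.8 1.2
   vertex 1.4 0.8 3.2
  endloop
 endfacet
 facet normal 0.951 0.264 -0.159
  outer loop
   vertex 4.4 2.6 1.8
   vertex 4.8 0.8 1.2
   vertex 3.8 5.0 2.2
  endloop
 endfacet
 facet normal 0.978 0.200 0.053
  outer loop
   vertex 4.4 2.6 1.8
   vertex 4.6 1.2 3.4
   vertex 4.8 0.8 1.2
  endloop
 endfacet
 facet normal 0.970 0.229 0.079
  outer loop
   vertex 4.4 2.6 1.8
   vertex 3.8 5.0 2.2
   vertex 4.6 1.2 3.4
  endloop
 endfacet
 facet normal -0.557 0.028 0.830
  outer loop
   vertex 1.8 2.8 3.4
   vertex 0.4 4.6 2.4
   vertex 1.4 0.8 3.2
  endloop
 endfacet
 facet normal -0.051 -0.089 0.995
  outer loop
   vertex 1.8 2.8 3.4
   vertex 1.4 0.8 3.2
   vertex 4.6 1.2 3.4
  endloop
 endfacet
 facet normal -0.005 0.483 0.876
  outer loop
   vertex 1.8 2.8 3.4
   vertex 3.8 5.0 2.2
   vertex 0.4 4.6 2.4
  endloop
 endfacet
 facet normal 0.190 0.332 0.924
  outer loop
   vertex 1.8 2.8 3.4
   vertex 4.6 1.2 3.4
   vertex 3.8 5.0 2.2
  endloop
 endfacet
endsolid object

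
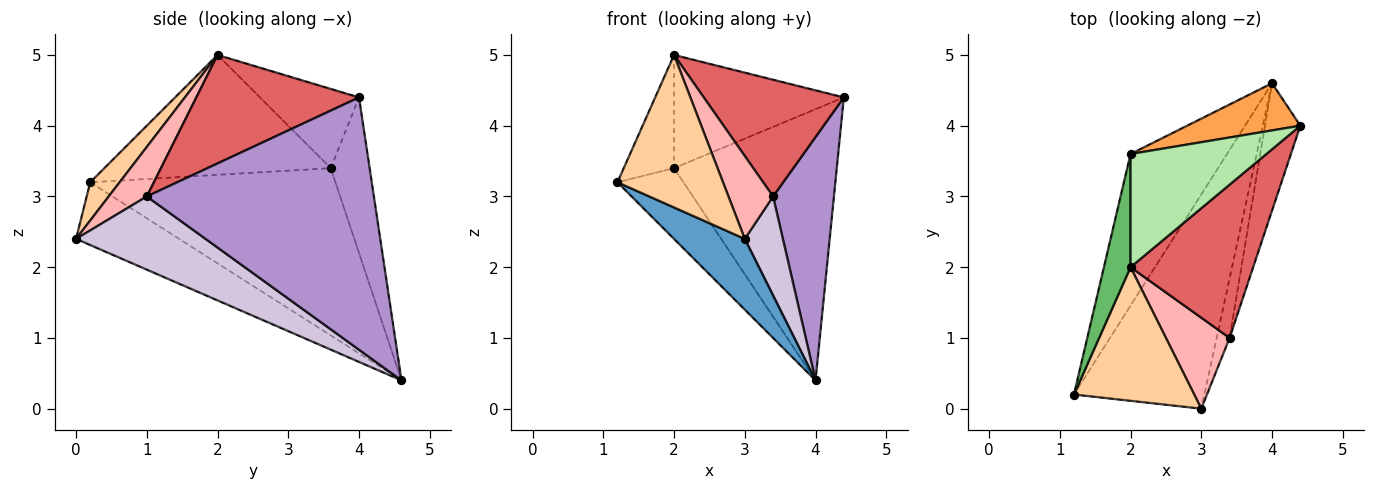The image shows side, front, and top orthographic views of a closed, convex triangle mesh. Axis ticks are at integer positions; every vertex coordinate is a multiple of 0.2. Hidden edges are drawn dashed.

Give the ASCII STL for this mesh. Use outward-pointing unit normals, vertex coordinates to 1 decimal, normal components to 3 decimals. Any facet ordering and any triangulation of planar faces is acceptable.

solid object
 facet normal -0.416 -0.285 -0.864
  outer loop
   vertex 4.0 4.6 0.4
   vertex 3.0 0.0 2.4
   vertex 1.2 0.2 3.2
  endloop
 endfacet
 facet normal -0.844 0.227 -0.487
  outer loop
   vertex 2.0 3.6 3.4
   vertex 4.0 4.6 0.4
   vertex 1.2 0.2 3.2
  endloop
 endfacet
 facet normal -0.229 0.959 0.167
  outer loop
   vertex 2.0 3.6 3.4
   vertex 4.4 4.0 4.4
   vertex 4.0 4.6 0.4
  endloop
 endfacet
 facet normal 0.205 -0.736 0.645
  outer loop
   vertex 2.0 2.0 5.0
   vertex 1.2 0.2 3.2
   vertex 3.0 0.0 2.4
  endloop
 endfacet
 facet normal -0.954 0.212 0.212
  outer loop
   vertex 2.0 2.0 5.0
   vertex 2.0 3.6 3.4
   vertex 1.2 0.2 3.2
  endloop
 endfacet
 facet normal -0.381 0.654 0.654
  outer loop
   vertex 2.0 2.0 5.0
   vertex 4.4 4.0 4.4
   vertex 2.0 3.6 3.4
  endloop
 endfacet
 facet normal 0.576 -0.495 0.651
  outer loop
   vertex 3.4 1.0 3.0
   vertex 4.4 4.0 4.4
   vertex 2.0 2.0 5.0
  endloop
 endfacet
 facet normal 0.498 -0.584 0.641
  outer loop
   vertex 3.4 1.0 3.0
   vertex 2.0 2.0 5.0
   vertex 3.0 0.0 2.4
  endloop
 endfacet
 facet normal 0.957 -0.256 -0.134
  outer loop
   vertex 3.4 1.0 3.0
   vertex 4.0 4.6 0.4
   vertex 4.4 4.0 4.4
  endloop
 endfacet
 facet normal 0.946 -0.278 -0.167
  outer loop
   vertex 3.4 1.0 3.0
   vertex 3.0 0.0 2.4
   vertex 4.0 4.6 0.4
  endloop
 endfacet
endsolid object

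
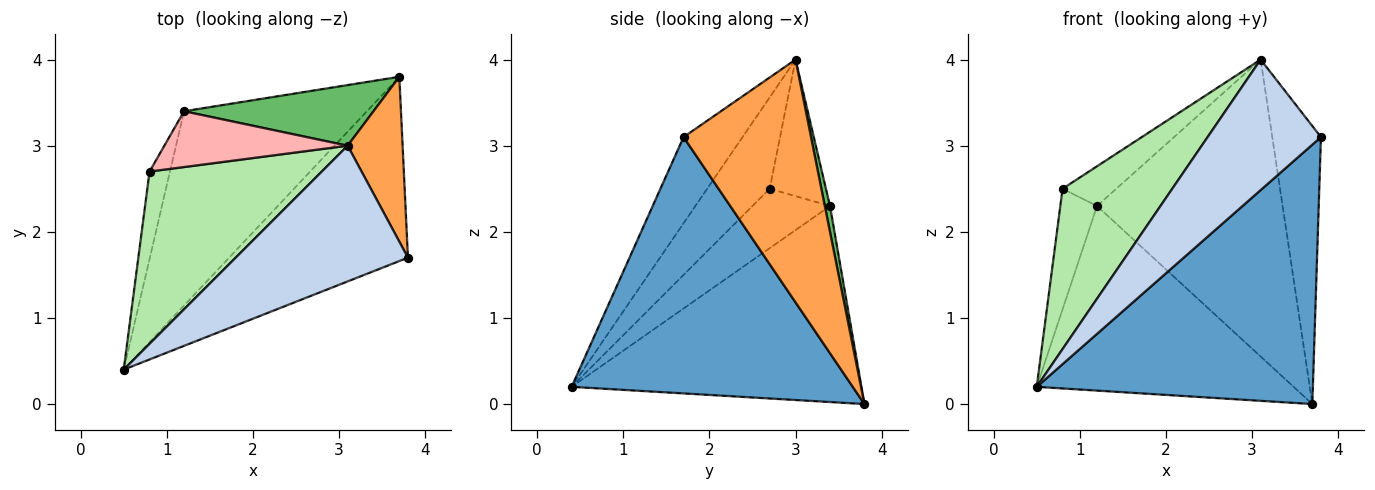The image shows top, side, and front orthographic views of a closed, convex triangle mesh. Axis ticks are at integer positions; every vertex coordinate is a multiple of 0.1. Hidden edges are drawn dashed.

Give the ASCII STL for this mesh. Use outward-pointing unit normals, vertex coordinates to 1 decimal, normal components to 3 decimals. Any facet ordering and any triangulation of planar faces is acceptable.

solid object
 facet normal 0.639 -0.627 -0.446
  outer loop
   vertex 3.7 3.8 0.0
   vertex 3.8 1.7 3.1
   vertex 0.5 0.4 0.2
  endloop
 endfacet
 facet normal -0.339 -0.652 0.678
  outer loop
   vertex 3.1 3.0 4.0
   vertex 0.5 0.4 0.2
   vertex 3.8 1.7 3.1
  endloop
 endfacet
 facet normal 0.914 0.349 0.207
  outer loop
   vertex 3.1 3.0 4.0
   vertex 3.8 1.7 3.1
   vertex 3.7 3.8 0.0
  endloop
 endfacet
 facet normal -0.614 0.544 -0.572
  outer loop
   vertex 1.2 3.4 2.3
   vertex 3.7 3.8 0.0
   vertex 0.5 0.4 0.2
  endloop
 endfacet
 facet normal 0.027 0.979 0.200
  outer loop
   vertex 1.2 3.4 2.3
   vertex 3.1 3.0 4.0
   vertex 3.7 3.8 0.0
  endloop
 endfacet
 facet normal -0.362 -0.635 0.682
  outer loop
   vertex 0.8 2.7 2.5
   vertex 0.5 0.4 0.2
   vertex 3.1 3.0 4.0
  endloop
 endfacet
 facet normal -0.863 0.409 -0.296
  outer loop
   vertex 0.8 2.7 2.5
   vertex 1.2 3.4 2.3
   vertex 0.5 0.4 0.2
  endloop
 endfacet
 facet normal -0.519 0.496 0.697
  outer loop
   vertex 0.8 2.7 2.5
   vertex 3.1 3.0 4.0
   vertex 1.2 3.4 2.3
  endloop
 endfacet
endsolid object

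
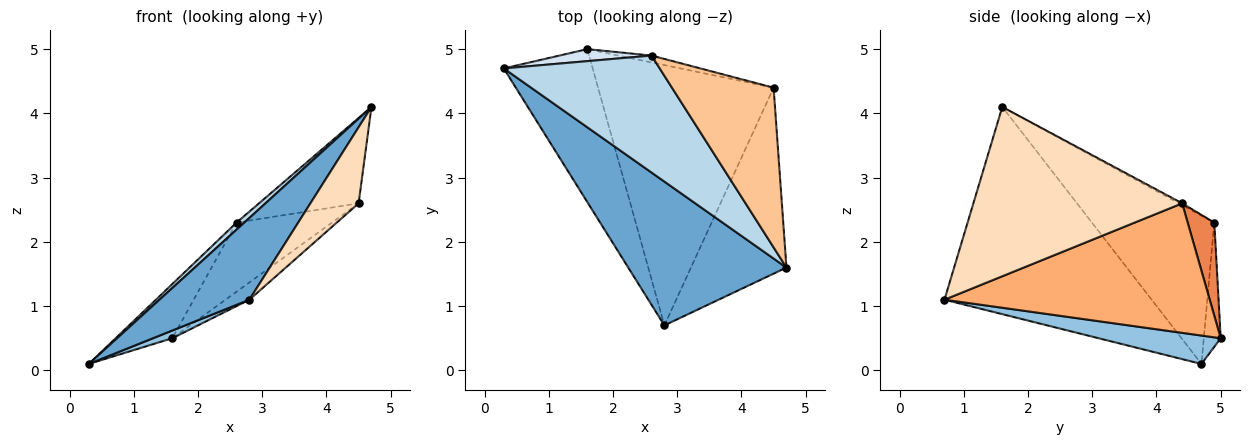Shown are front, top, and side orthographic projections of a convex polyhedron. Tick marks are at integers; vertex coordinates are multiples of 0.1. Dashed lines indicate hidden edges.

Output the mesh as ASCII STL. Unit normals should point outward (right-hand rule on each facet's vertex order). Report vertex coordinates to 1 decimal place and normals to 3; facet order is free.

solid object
 facet normal -0.751 -0.326 0.574
  outer loop
   vertex 2.8 0.7 1.1
   vertex 4.7 1.6 4.1
   vertex 0.3 4.7 0.1
  endloop
 endfacet
 facet normal 0.304 -0.048 -0.952
  outer loop
   vertex 1.6 5.0 0.5
   vertex 2.8 0.7 1.1
   vertex 0.3 4.7 0.1
  endloop
 endfacet
 facet normal -0.689 -0.043 0.724
  outer loop
   vertex 2.6 4.9 2.3
   vertex 0.3 4.7 0.1
   vertex 4.7 1.6 4.1
  endloop
 endfacet
 facet normal -0.280 0.937 0.208
  outer loop
   vertex 2.6 4.9 2.3
   vertex 1.6 5.0 0.5
   vertex 0.3 4.7 0.1
  endloop
 endfacet
 facet normal 0.267 0.959 -0.095
  outer loop
   vertex 4.5 4.4 2.6
   vertex 1.6 5.0 0.5
   vertex 2.6 4.9 2.3
  endloop
 endfacet
 facet normal 0.593 0.053 -0.804
  outer loop
   vertex 4.5 4.4 2.6
   vertex 2.8 0.7 1.1
   vertex 1.6 5.0 0.5
  endloop
 endfacet
 facet normal -0.015 0.471 0.882
  outer loop
   vertex 4.5 4.4 2.6
   vertex 2.6 4.9 2.3
   vertex 4.7 1.6 4.1
  endloop
 endfacet
 facet normal 0.854 -0.197 -0.482
  outer loop
   vertex 4.5 4.4 2.6
   vertex 4.7 1.6 4.1
   vertex 2.8 0.7 1.1
  endloop
 endfacet
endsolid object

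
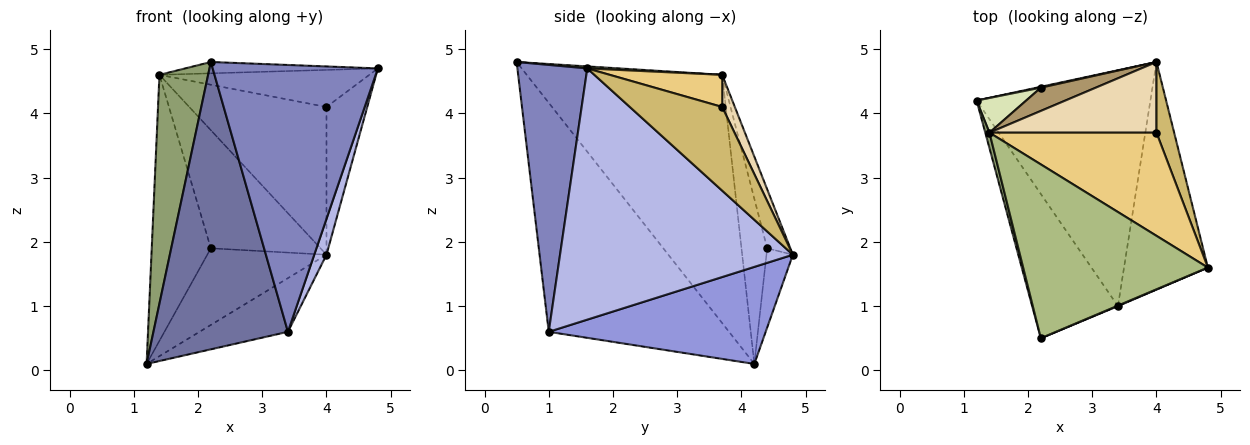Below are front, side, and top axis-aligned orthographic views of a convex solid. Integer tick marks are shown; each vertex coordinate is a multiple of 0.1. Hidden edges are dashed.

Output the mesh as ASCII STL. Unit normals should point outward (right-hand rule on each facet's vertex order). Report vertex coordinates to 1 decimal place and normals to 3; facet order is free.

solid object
 facet normal -0.768 -0.573 -0.288
  outer loop
   vertex 3.4 1.0 0.6
   vertex 2.2 0.5 4.8
   vertex 1.2 4.2 0.1
  endloop
 endfacet
 facet normal 0.390 -0.921 0.002
  outer loop
   vertex 3.4 1.0 0.6
   vertex 4.8 1.6 4.7
   vertex 2.2 0.5 4.8
  endloop
 endfacet
 facet normal 0.478 0.195 -0.856
  outer loop
   vertex 3.4 1.0 0.6
   vertex 1.2 4.2 0.1
   vertex 4.0 4.8 1.8
  endloop
 endfacet
 facet normal 0.947 -0.050 -0.316
  outer loop
   vertex 3.4 1.0 0.6
   vertex 4.0 4.8 1.8
   vertex 4.8 1.6 4.7
  endloop
 endfacet
 facet normal -0.970 -0.242 0.016
  outer loop
   vertex 1.4 3.7 4.6
   vertex 1.2 4.2 0.1
   vertex 2.2 0.5 4.8
  endloop
 endfacet
 facet normal 0.011 0.065 0.998
  outer loop
   vertex 1.4 3.7 4.6
   vertex 2.2 0.5 4.8
   vertex 4.8 1.6 4.7
  endloop
 endfacet
 facet normal -0.216 0.976 0.012
  outer loop
   vertex 2.2 4.4 1.9
   vertex 4.0 4.8 1.8
   vertex 1.2 4.2 0.1
  endloop
 endfacet
 facet normal -0.396 0.911 0.119
  outer loop
   vertex 2.2 4.4 1.9
   vertex 1.2 4.2 0.1
   vertex 1.4 3.7 4.6
  endloop
 endfacet
 facet normal -0.203 0.961 0.189
  outer loop
   vertex 2.2 4.4 1.9
   vertex 1.4 3.7 4.6
   vertex 4.0 4.8 1.8
  endloop
 endfacet
 facet normal 0.898 0.396 0.190
  outer loop
   vertex 4.0 3.7 4.1
   vertex 4.8 1.6 4.7
   vertex 4.0 4.8 1.8
  endloop
 endfacet
 facet normal 0.178 0.332 0.926
  outer loop
   vertex 4.0 3.7 4.1
   vertex 1.4 3.7 4.6
   vertex 4.8 1.6 4.7
  endloop
 endfacet
 facet normal 0.083 0.899 0.430
  outer loop
   vertex 4.0 3.7 4.1
   vertex 4.0 4.8 1.8
   vertex 1.4 3.7 4.6
  endloop
 endfacet
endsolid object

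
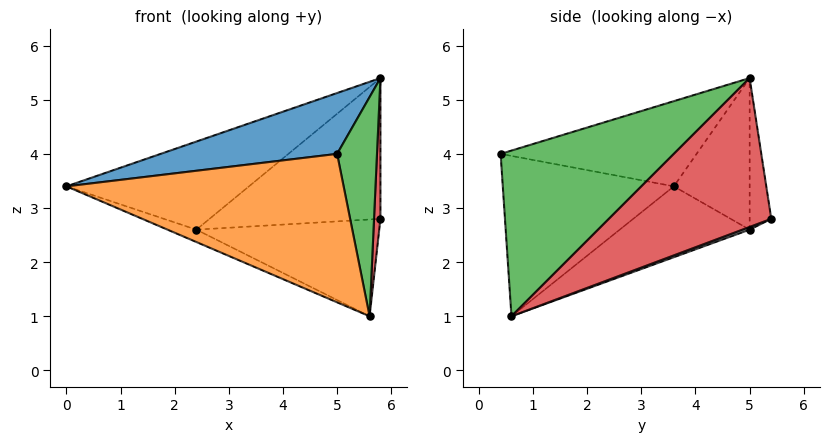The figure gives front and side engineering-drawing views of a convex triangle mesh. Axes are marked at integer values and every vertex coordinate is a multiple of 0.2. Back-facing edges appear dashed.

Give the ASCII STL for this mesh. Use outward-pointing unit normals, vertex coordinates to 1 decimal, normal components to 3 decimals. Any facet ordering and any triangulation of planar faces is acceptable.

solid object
 facet normal -0.265 -0.238 0.934
  outer loop
   vertex 5.0 0.4 4.0
   vertex 5.8 5.0 5.4
   vertex 0.0 3.6 3.4
  endloop
 endfacet
 facet normal -0.518 -0.840 -0.160
  outer loop
   vertex 5.6 0.6 1.0
   vertex 5.0 0.4 4.0
   vertex 0.0 3.6 3.4
  endloop
 endfacet
 facet normal 0.959 -0.221 0.177
  outer loop
   vertex 5.6 0.6 1.0
   vertex 5.8 5.0 5.4
   vertex 5.0 0.4 4.0
  endloop
 endfacet
 facet normal 0.999 -0.039 -0.006
  outer loop
   vertex 5.8 5.4 2.8
   vertex 5.8 5.0 5.4
   vertex 5.6 0.6 1.0
  endloop
 endfacet
 facet normal -0.348 0.837 0.422
  outer loop
   vertex 2.4 5.0 2.6
   vertex 0.0 3.6 3.4
   vertex 5.8 5.0 5.4
  endloop
 endfacet
 facet normal -0.124 0.981 0.151
  outer loop
   vertex 2.4 5.0 2.6
   vertex 5.8 5.0 5.4
   vertex 5.8 5.4 2.8
  endloop
 endfacet
 facet normal -0.357 0.079 -0.931
  outer loop
   vertex 2.4 5.0 2.6
   vertex 5.6 0.6 1.0
   vertex 0.0 3.6 3.4
  endloop
 endfacet
 facet normal 0.014 0.351 -0.936
  outer loop
   vertex 2.4 5.0 2.6
   vertex 5.8 5.4 2.8
   vertex 5.6 0.6 1.0
  endloop
 endfacet
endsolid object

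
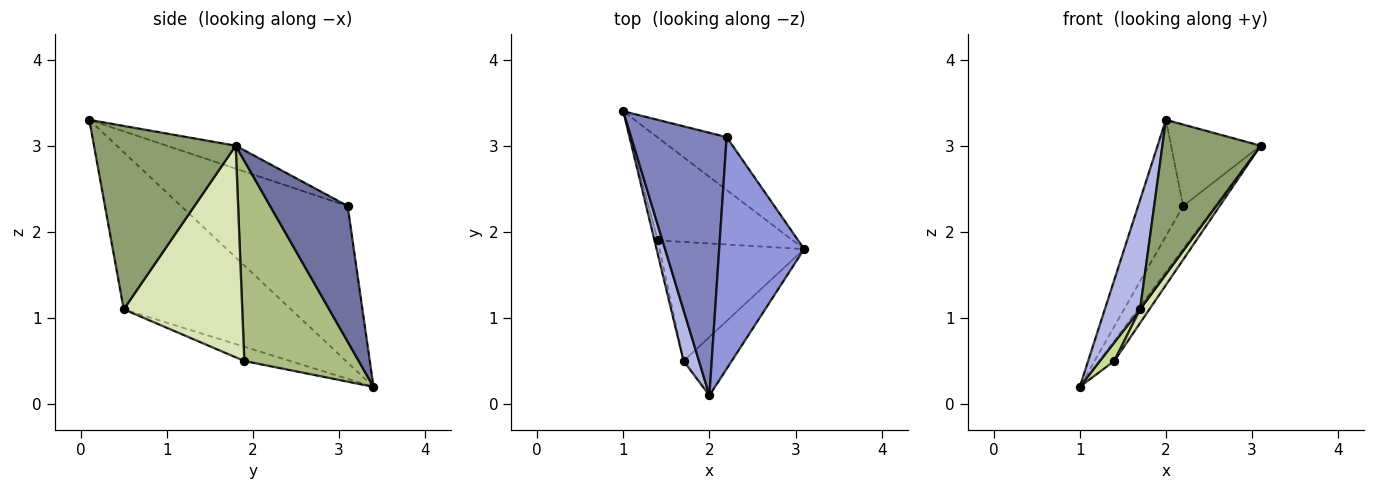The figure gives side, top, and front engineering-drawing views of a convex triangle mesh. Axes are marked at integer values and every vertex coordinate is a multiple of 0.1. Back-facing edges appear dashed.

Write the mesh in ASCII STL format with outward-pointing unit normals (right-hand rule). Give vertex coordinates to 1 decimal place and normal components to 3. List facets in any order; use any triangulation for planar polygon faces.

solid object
 facet normal 0.835 0.348 -0.427
  outer loop
   vertex 2.2 3.1 2.3
   vertex 3.1 1.8 3.0
   vertex 1.0 3.4 0.2
  endloop
 endfacet
 facet normal -0.832 0.225 0.507
  outer loop
   vertex 2.2 3.1 2.3
   vertex 1.0 3.4 0.2
   vertex 2.0 0.1 3.3
  endloop
 endfacet
 facet normal -0.247 0.321 0.914
  outer loop
   vertex 2.2 3.1 2.3
   vertex 2.0 0.1 3.3
   vertex 3.1 1.8 3.0
  endloop
 endfacet
 facet normal -0.974 -0.205 0.095
  outer loop
   vertex 1.7 0.5 1.1
   vertex 2.0 0.1 3.3
   vertex 1.0 3.4 0.2
  endloop
 endfacet
 facet normal 0.803 -0.557 -0.211
  outer loop
   vertex 1.7 0.5 1.1
   vertex 3.1 1.8 3.0
   vertex 2.0 0.1 3.3
  endloop
 endfacet
 facet normal 0.824 0.109 -0.556
  outer loop
   vertex 1.4 1.9 0.5
   vertex 1.0 3.4 0.2
   vertex 3.1 1.8 3.0
  endloop
 endfacet
 facet normal -0.932 -0.291 -0.214
  outer loop
   vertex 1.4 1.9 0.5
   vertex 1.7 0.5 1.1
   vertex 1.0 3.4 0.2
  endloop
 endfacet
 facet normal 0.824 -0.065 -0.563
  outer loop
   vertex 1.4 1.9 0.5
   vertex 3.1 1.8 3.0
   vertex 1.7 0.5 1.1
  endloop
 endfacet
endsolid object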